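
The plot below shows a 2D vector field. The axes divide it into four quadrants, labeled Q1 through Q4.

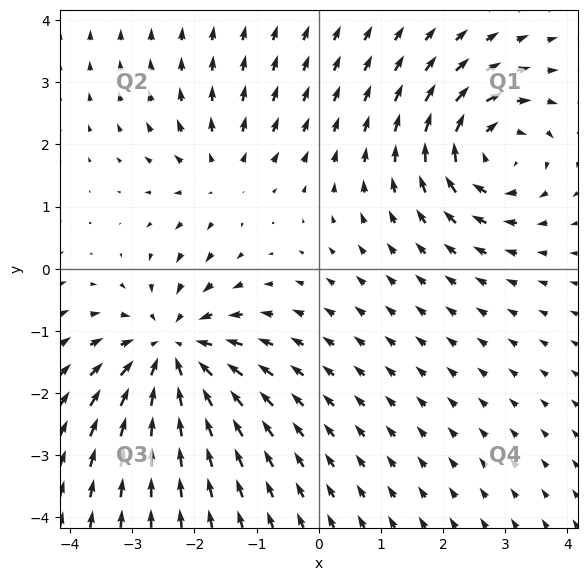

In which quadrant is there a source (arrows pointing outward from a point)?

The source sits at approximately (-1.6, 1.5), which lies in quadrant Q2. The divergence there is about +3, positive as expected for a source.

Q2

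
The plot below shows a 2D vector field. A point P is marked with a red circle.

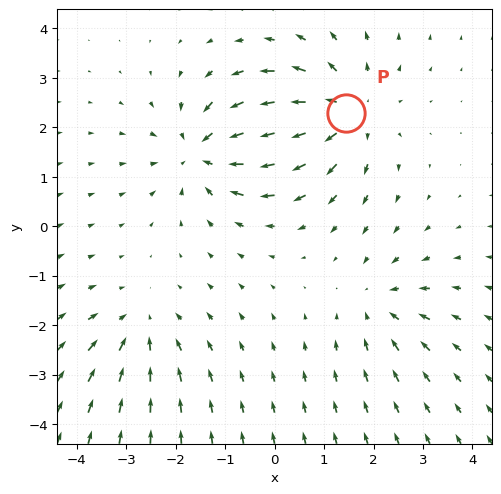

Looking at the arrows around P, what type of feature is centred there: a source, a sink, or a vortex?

source

At P (1.4, 2.3) the arrows spread outward. Divergence about +4, curl ≈0 — positive divergence with near-zero curl is a source.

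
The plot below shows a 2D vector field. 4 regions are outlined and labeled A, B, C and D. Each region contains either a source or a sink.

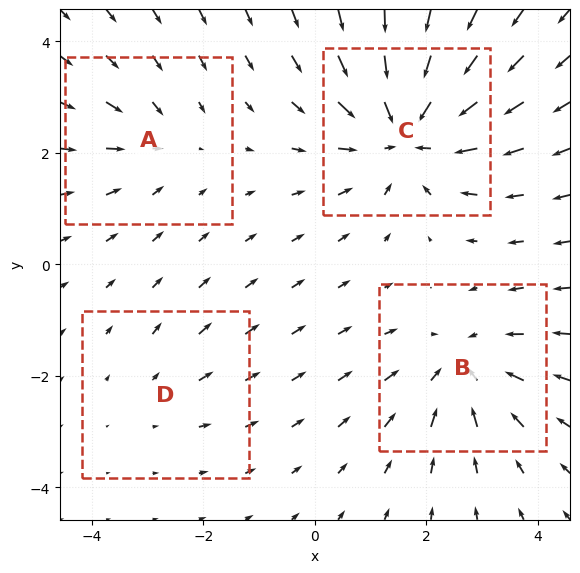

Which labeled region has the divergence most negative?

Divergence at each region's feature centre — A: about -3, B: about -4, C: about -6, D: about +2. Region C is most negative.

C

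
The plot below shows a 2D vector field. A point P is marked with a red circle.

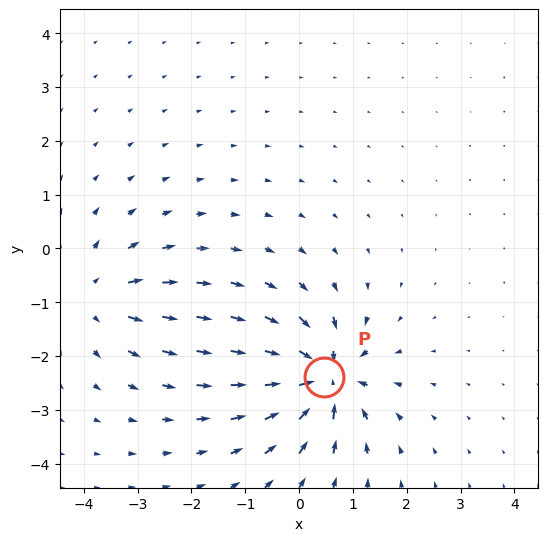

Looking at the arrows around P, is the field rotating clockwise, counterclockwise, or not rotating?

Near P at (0.5, -2.4) the arrows show no circulation. The curl there is ≈0.

not rotating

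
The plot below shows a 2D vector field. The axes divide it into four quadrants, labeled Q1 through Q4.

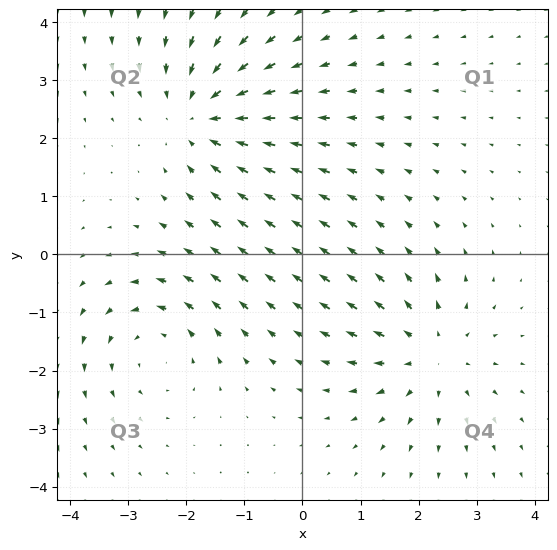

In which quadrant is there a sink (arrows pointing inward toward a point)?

The sink sits at approximately (-1.7, 2.4), which lies in quadrant Q2. The divergence there is about -4, negative as expected for a sink.

Q2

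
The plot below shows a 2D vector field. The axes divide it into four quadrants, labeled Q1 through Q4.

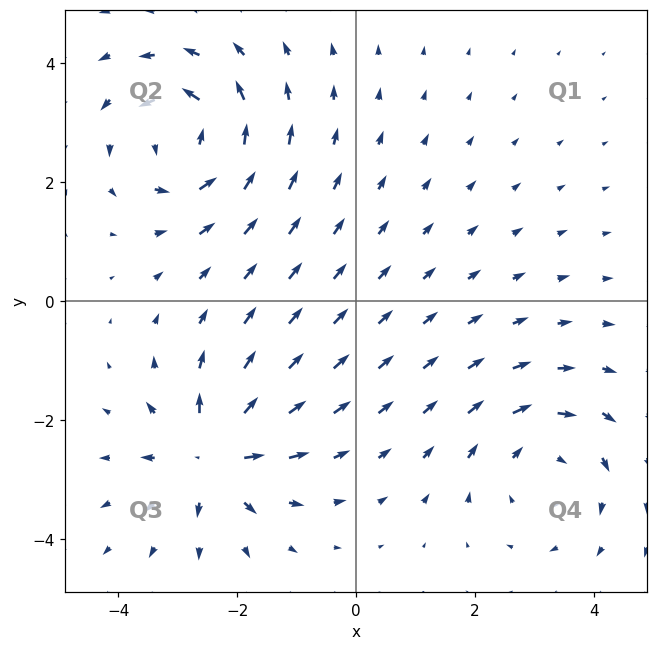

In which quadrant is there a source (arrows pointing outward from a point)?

The source sits at approximately (-2.4, -2.6), which lies in quadrant Q3. The divergence there is about +6, positive as expected for a source.

Q3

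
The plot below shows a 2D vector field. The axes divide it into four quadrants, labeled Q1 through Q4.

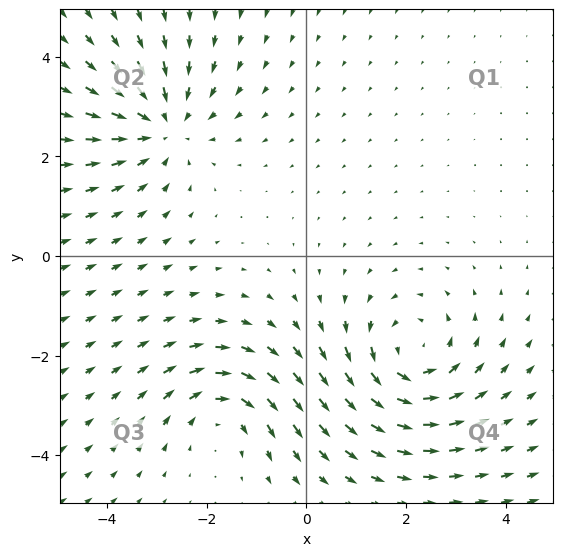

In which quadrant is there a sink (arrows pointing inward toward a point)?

Q2

The sink sits at approximately (-2.9, 2.6), which lies in quadrant Q2. The divergence there is about -4, negative as expected for a sink.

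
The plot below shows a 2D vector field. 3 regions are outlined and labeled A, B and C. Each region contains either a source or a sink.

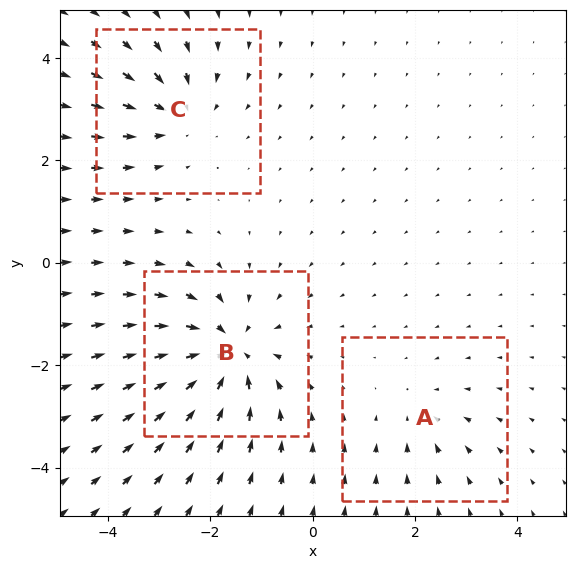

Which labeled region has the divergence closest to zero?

A

Divergence at each region's feature centre — A: about -2, B: about -5, C: about -3. Region A is closest to zero.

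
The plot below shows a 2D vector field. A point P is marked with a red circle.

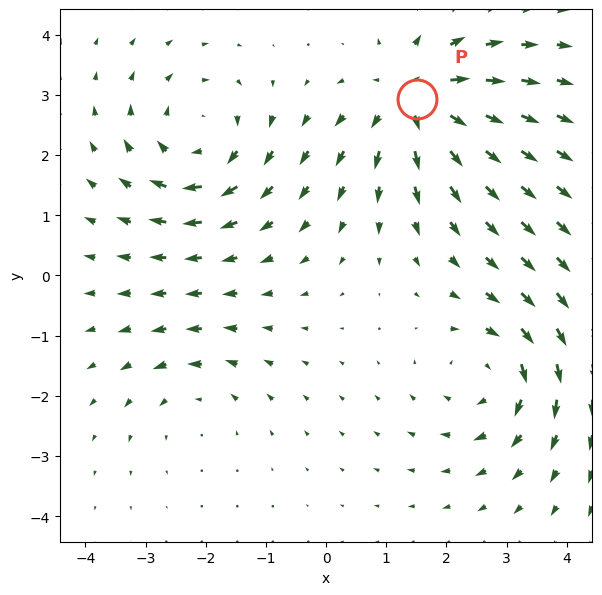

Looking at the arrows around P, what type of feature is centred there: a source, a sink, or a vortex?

At P (1.5, 2.9) the arrows spread outward. Divergence about +5, curl ≈0 — positive divergence with near-zero curl is a source.

source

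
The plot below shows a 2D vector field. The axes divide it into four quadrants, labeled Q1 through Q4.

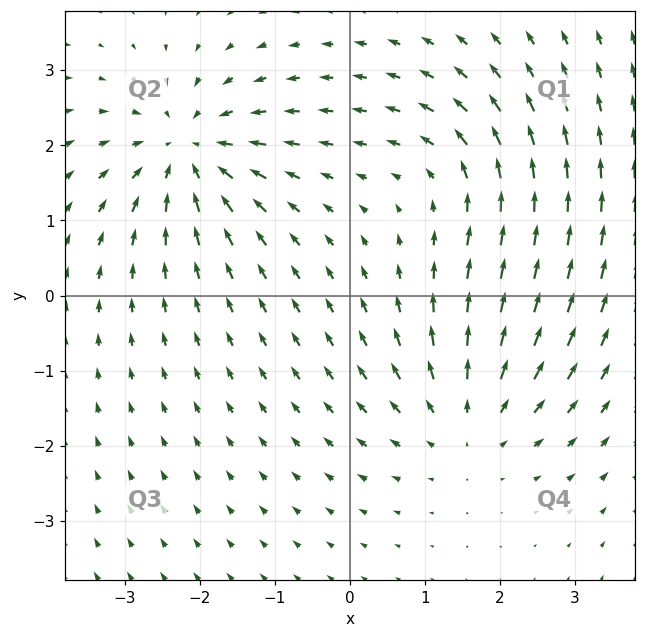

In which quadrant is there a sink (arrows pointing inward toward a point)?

Q2

The sink sits at approximately (-2.2, 1.9), which lies in quadrant Q2. The divergence there is about -4, negative as expected for a sink.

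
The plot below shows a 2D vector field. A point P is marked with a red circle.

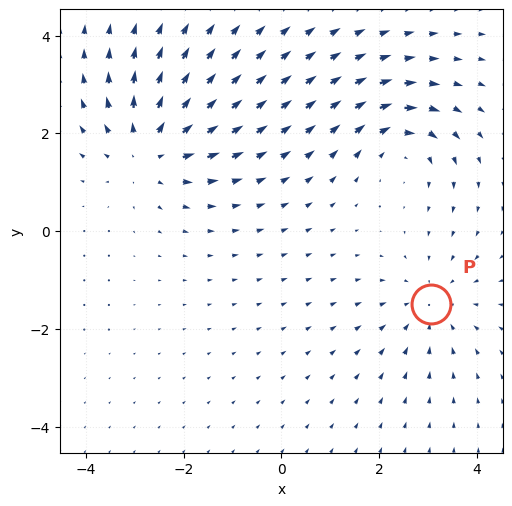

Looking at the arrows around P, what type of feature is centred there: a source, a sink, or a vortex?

At P (3.1, -1.5) the arrows converge inward. Divergence about -3, curl ≈0 — negative divergence with near-zero curl is a sink.

sink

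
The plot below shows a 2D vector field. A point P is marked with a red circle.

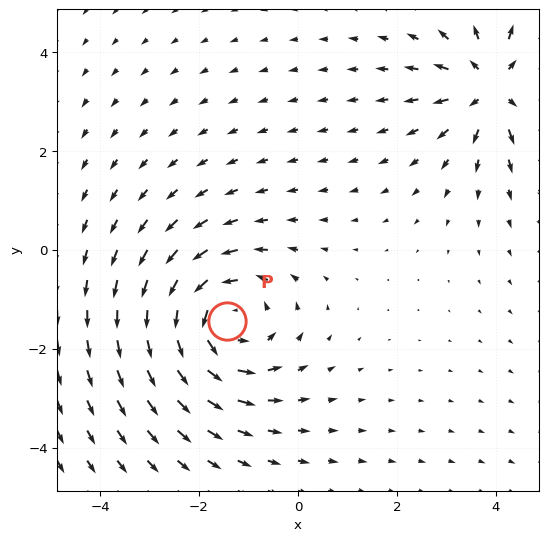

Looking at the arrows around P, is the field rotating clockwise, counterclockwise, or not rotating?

counterclockwise

Near P at (-1.4, -1.4) the arrows circulate counterclockwise. The curl (z-component) there is about +3; positive curl means counterclockwise rotation.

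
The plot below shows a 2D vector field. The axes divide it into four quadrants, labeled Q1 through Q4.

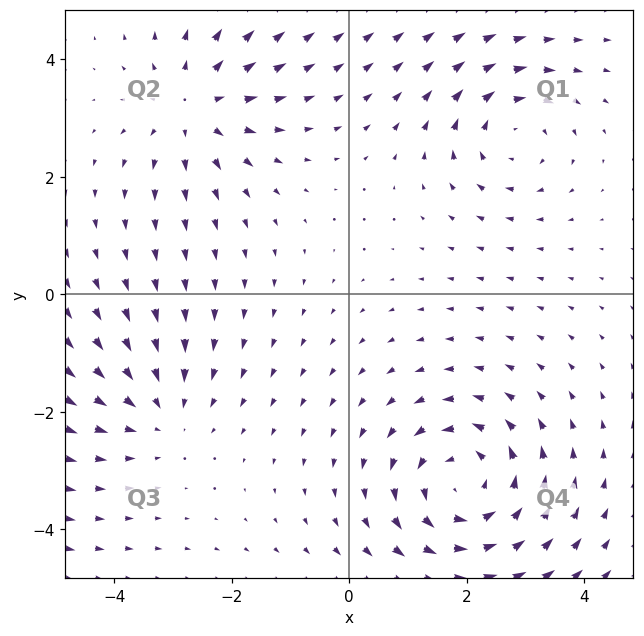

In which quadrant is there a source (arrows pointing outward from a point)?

The source sits at approximately (-2.6, 3.2), which lies in quadrant Q2. The divergence there is about +3, positive as expected for a source.

Q2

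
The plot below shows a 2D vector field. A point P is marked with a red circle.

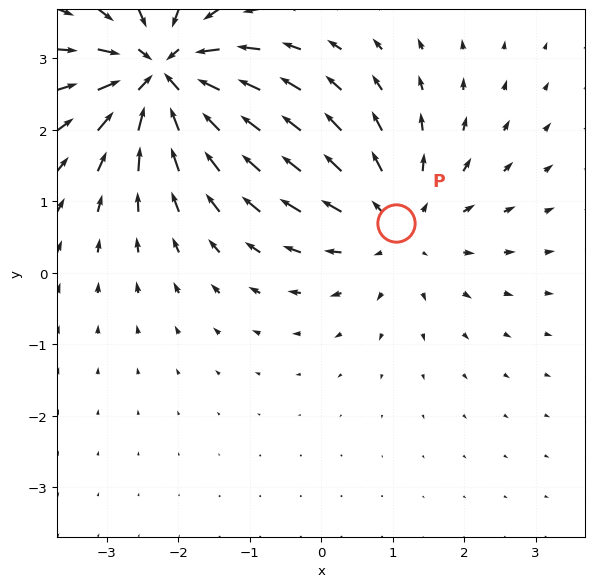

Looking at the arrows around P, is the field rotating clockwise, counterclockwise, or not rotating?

Near P at (1.0, 0.7) the arrows show no circulation. The curl there is ≈0.

not rotating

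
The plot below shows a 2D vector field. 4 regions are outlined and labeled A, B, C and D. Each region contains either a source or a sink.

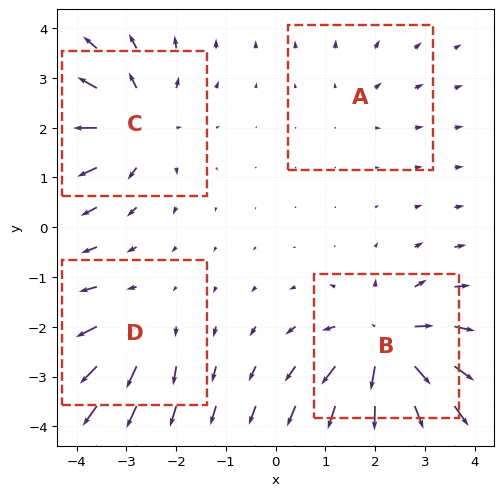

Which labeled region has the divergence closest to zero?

Divergence at each region's feature centre — A: about +2, B: about +7, C: about +5, D: about +4. Region A is closest to zero.

A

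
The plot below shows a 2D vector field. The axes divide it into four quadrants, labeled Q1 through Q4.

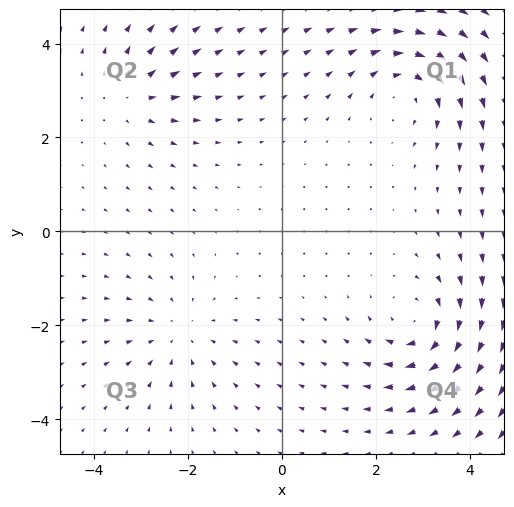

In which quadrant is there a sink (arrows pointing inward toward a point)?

The sink sits at approximately (-2.2, -2.2), which lies in quadrant Q3. The divergence there is about -3, negative as expected for a sink.

Q3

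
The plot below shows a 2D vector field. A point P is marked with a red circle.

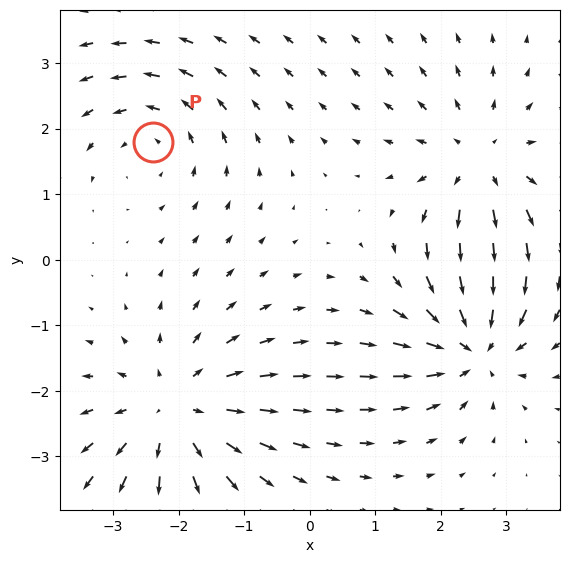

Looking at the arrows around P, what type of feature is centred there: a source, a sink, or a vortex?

vortex

At P (-2.4, 1.8) the arrows circulate counterclockwise. Divergence ≈0, curl about +3 — near-zero divergence with nonzero curl is a vortex.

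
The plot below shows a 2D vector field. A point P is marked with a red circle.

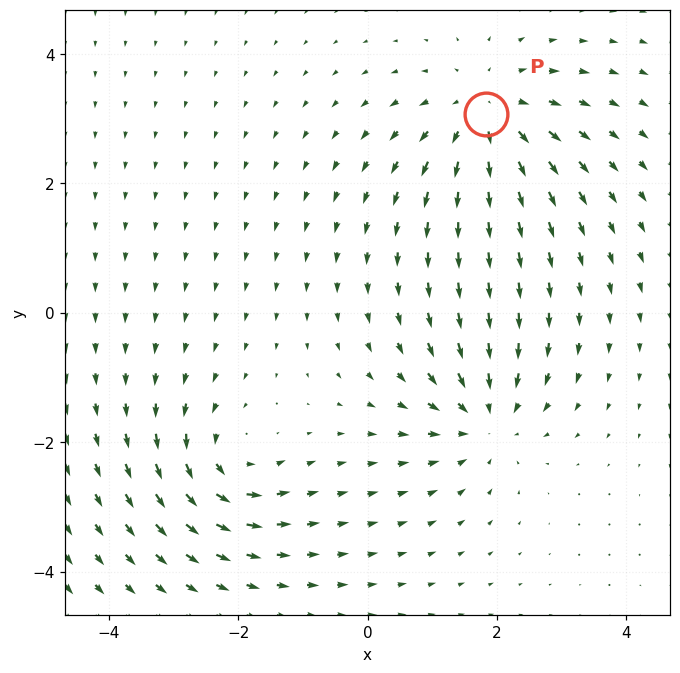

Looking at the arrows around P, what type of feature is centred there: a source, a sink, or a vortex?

source

At P (1.8, 3.1) the arrows spread outward. Divergence about +3, curl ≈0 — positive divergence with near-zero curl is a source.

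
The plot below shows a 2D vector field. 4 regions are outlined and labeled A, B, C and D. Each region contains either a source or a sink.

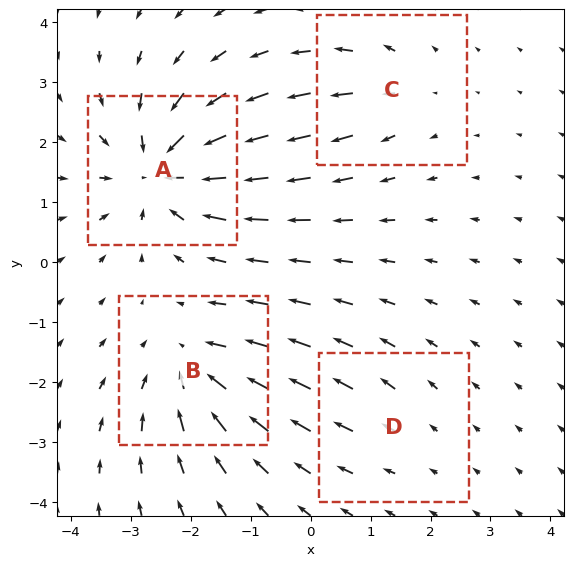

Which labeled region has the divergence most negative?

Divergence at each region's feature centre — A: about -7, B: about -5, C: about +3, D: about +2. Region A is most negative.

A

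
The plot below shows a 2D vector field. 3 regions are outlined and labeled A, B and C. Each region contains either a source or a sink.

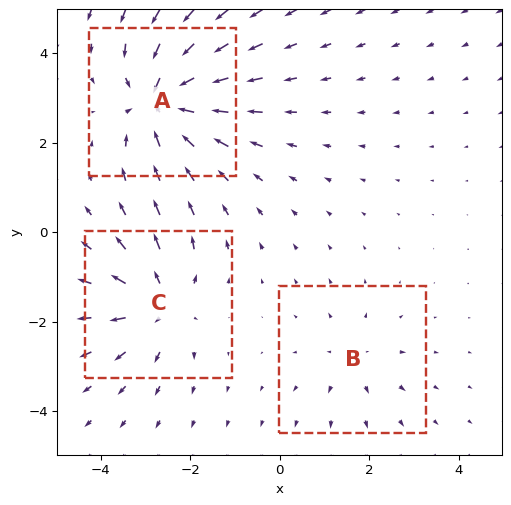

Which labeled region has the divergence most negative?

Divergence at each region's feature centre — A: about -5, B: about +2, C: about +4. Region A is most negative.

A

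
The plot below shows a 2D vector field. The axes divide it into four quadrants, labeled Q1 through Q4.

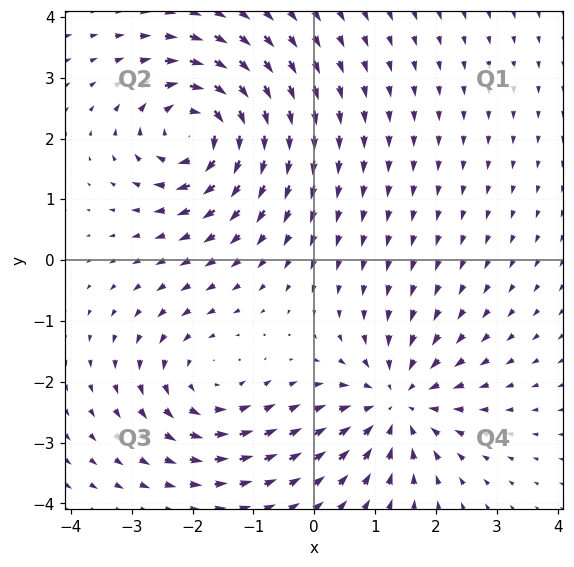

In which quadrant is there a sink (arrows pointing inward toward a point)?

Q4

The sink sits at approximately (1.4, -2.3), which lies in quadrant Q4. The divergence there is about -5, negative as expected for a sink.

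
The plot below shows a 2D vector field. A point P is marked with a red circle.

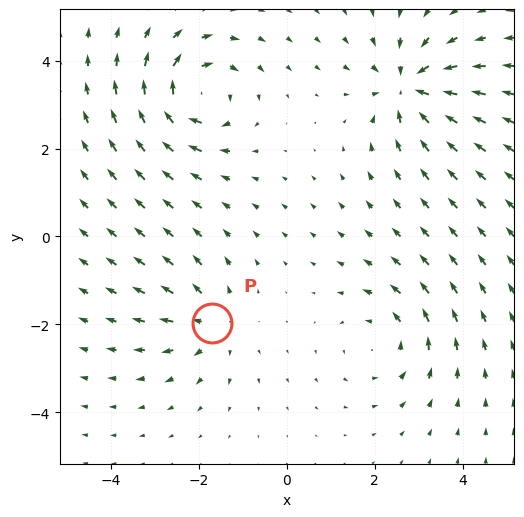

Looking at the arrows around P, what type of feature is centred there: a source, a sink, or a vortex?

source

At P (-1.7, -2.0) the arrows spread outward. Divergence about +4, curl ≈0 — positive divergence with near-zero curl is a source.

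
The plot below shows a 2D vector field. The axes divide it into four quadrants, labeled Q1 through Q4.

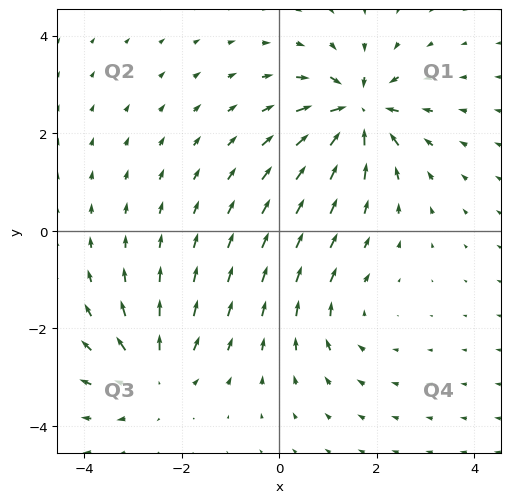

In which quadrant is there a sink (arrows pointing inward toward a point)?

The sink sits at approximately (1.6, 2.4), which lies in quadrant Q1. The divergence there is about -7, negative as expected for a sink.

Q1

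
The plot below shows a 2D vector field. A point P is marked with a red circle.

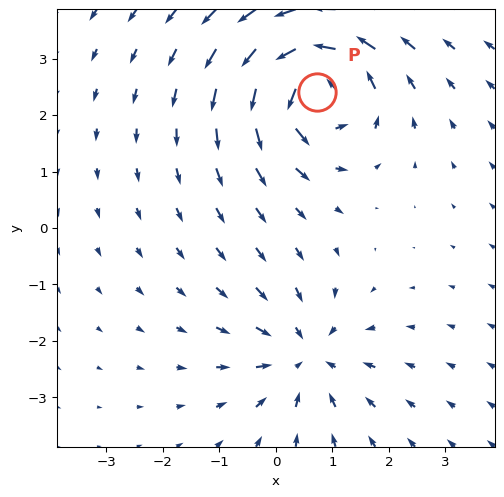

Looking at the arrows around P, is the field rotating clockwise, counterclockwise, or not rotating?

counterclockwise

Near P at (0.7, 2.4) the arrows circulate counterclockwise. The curl (z-component) there is about +6; positive curl means counterclockwise rotation.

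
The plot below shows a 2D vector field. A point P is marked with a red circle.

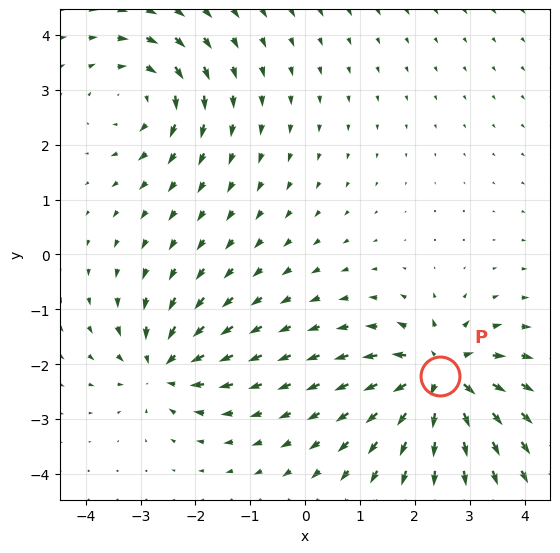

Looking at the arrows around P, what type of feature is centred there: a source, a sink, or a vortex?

At P (2.5, -2.2) the arrows spread outward. Divergence about +7, curl ≈0 — positive divergence with near-zero curl is a source.

source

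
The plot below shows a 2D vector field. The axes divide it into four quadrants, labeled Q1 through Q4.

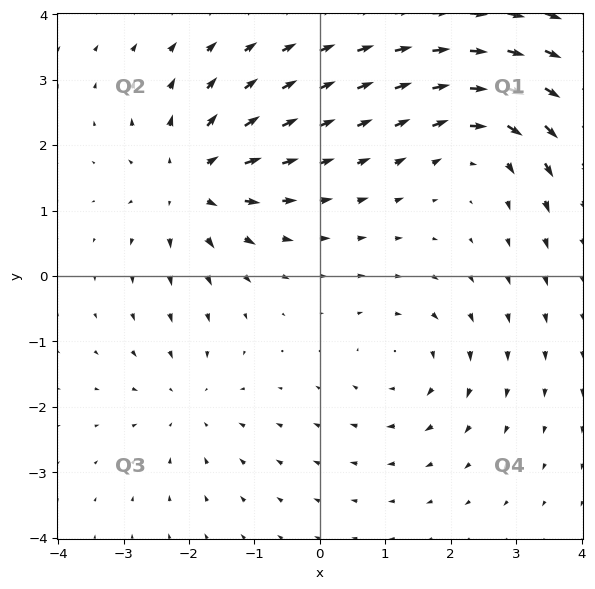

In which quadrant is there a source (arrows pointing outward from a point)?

Q2

The source sits at approximately (-2.0, 1.4), which lies in quadrant Q2. The divergence there is about +5, positive as expected for a source.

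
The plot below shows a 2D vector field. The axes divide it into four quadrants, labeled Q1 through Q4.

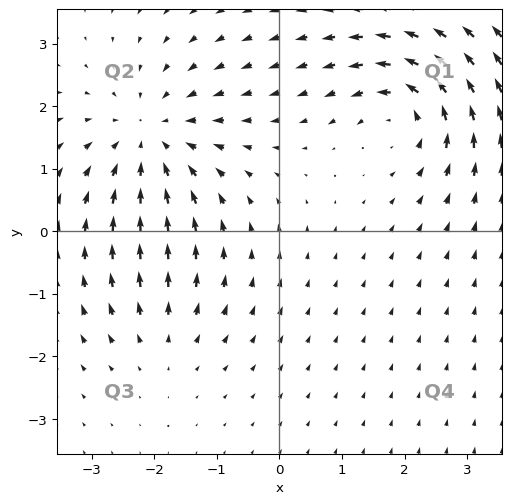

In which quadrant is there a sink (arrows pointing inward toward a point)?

Q2

The sink sits at approximately (-2.1, 1.5), which lies in quadrant Q2. The divergence there is about -4, negative as expected for a sink.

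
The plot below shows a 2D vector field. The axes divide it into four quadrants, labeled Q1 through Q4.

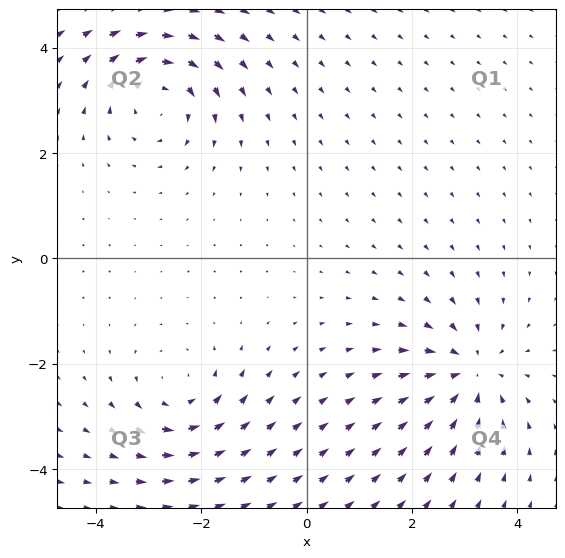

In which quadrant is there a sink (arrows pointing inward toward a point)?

Q4

The sink sits at approximately (3.1, -2.2), which lies in quadrant Q4. The divergence there is about -4, negative as expected for a sink.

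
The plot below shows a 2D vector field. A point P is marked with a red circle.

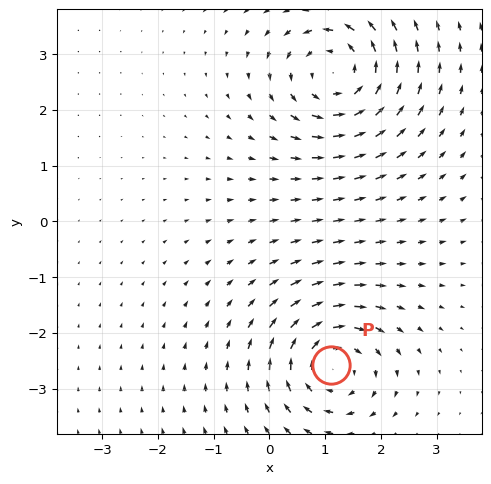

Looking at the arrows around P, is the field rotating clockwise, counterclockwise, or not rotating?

Near P at (1.1, -2.6) the arrows circulate clockwise. The curl (z-component) there is about -5; negative curl means clockwise rotation.

clockwise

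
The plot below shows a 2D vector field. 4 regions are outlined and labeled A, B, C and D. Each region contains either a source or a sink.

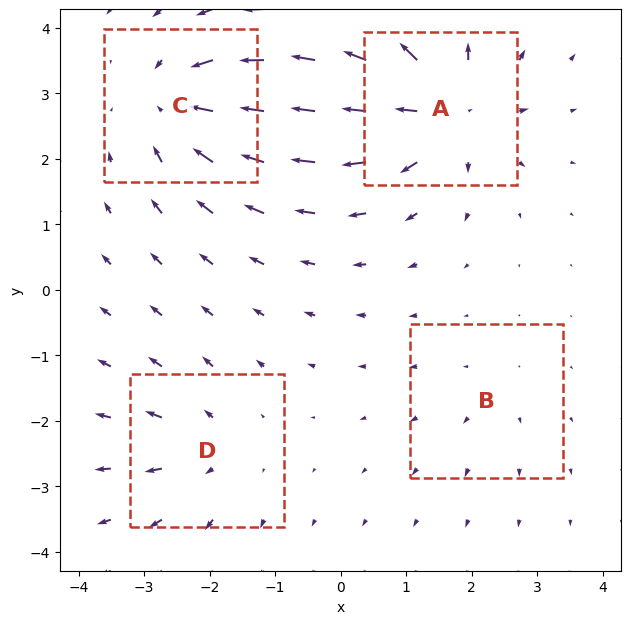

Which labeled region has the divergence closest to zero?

B

Divergence at each region's feature centre — A: about +7, B: about +2, C: about -6, D: about +4. Region B is closest to zero.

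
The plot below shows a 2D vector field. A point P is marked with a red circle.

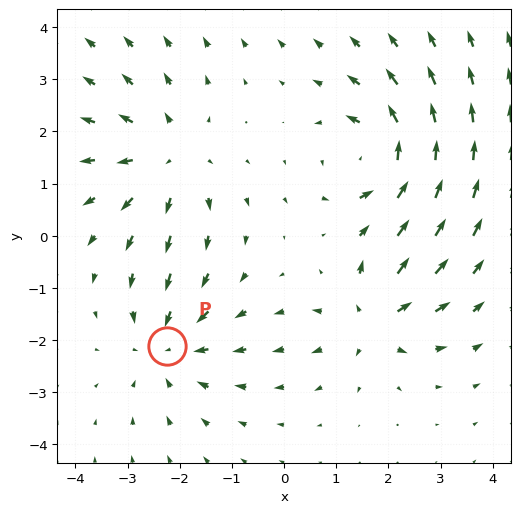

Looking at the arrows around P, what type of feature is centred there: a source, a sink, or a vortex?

At P (-2.2, -2.1) the arrows converge inward. Divergence about -4, curl ≈0 — negative divergence with near-zero curl is a sink.

sink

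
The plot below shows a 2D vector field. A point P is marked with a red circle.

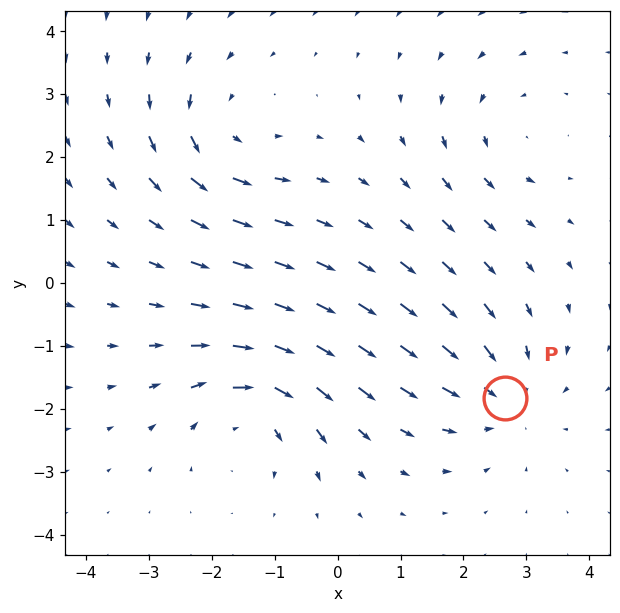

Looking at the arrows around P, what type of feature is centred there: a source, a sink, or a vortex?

At P (2.7, -1.8) the arrows converge inward. Divergence about -4, curl ≈0 — negative divergence with near-zero curl is a sink.

sink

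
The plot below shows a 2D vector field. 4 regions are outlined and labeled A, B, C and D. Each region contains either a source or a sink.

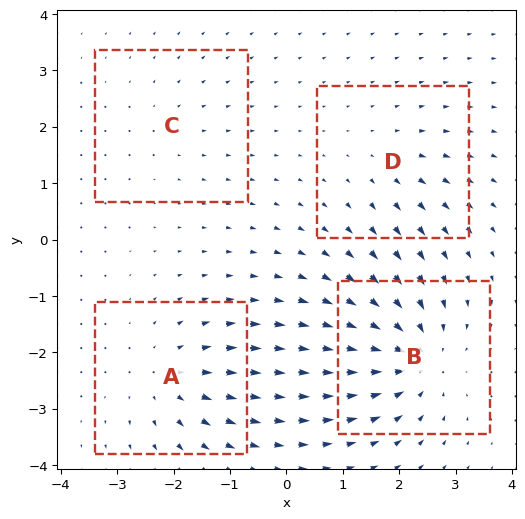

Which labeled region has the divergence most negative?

B

Divergence at each region's feature centre — A: about +5, B: about -7, C: about +2, D: about +3. Region B is most negative.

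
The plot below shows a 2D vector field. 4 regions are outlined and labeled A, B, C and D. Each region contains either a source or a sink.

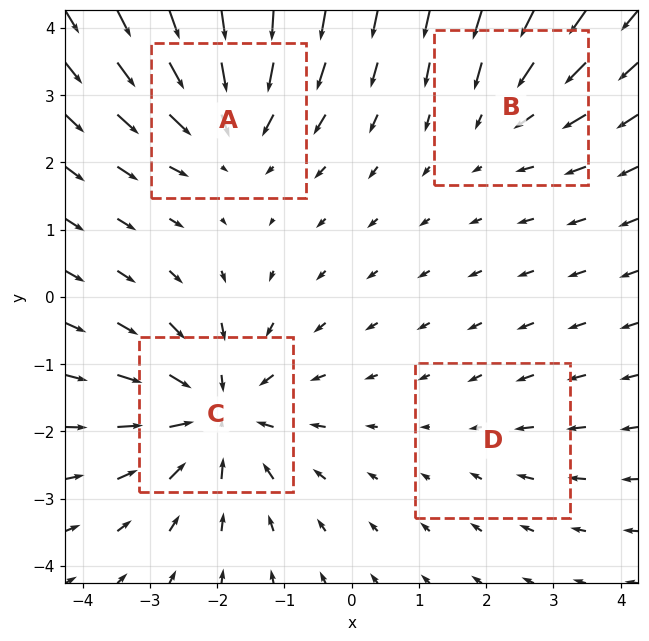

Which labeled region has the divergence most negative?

Divergence at each region's feature centre — A: about -5, B: about -3, C: about -6, D: about -2. Region C is most negative.

C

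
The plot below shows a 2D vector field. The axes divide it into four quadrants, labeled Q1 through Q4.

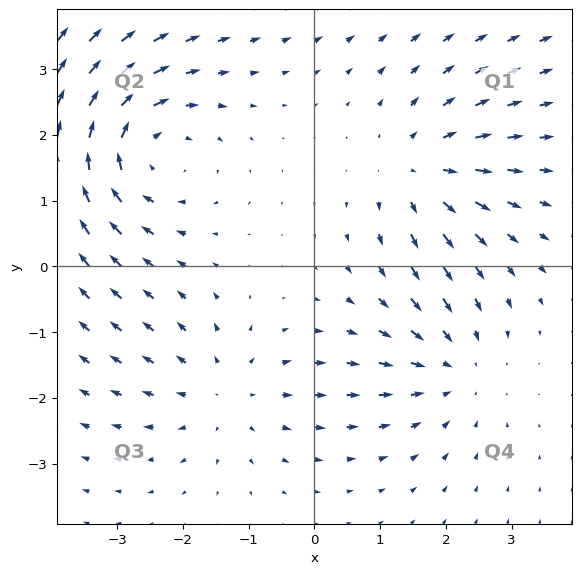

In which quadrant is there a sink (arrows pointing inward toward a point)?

The sink sits at approximately (2.1, -1.5), which lies in quadrant Q4. The divergence there is about -2, negative as expected for a sink.

Q4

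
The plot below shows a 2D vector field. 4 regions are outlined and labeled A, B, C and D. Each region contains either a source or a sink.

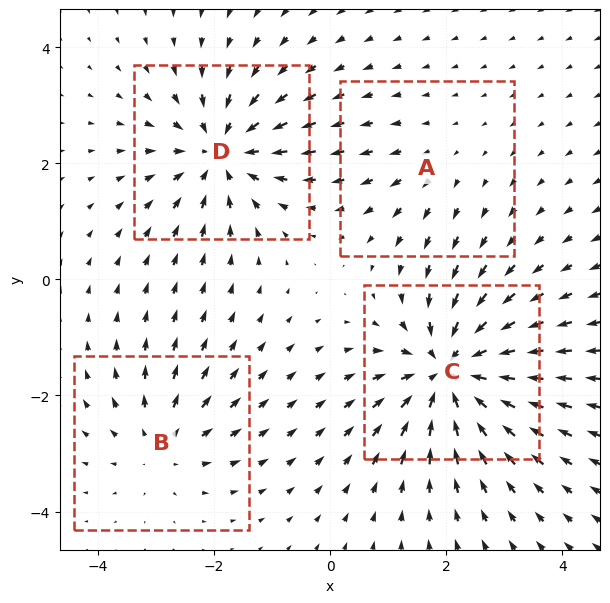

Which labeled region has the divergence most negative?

Divergence at each region's feature centre — A: about +2, B: about +3, C: about -7, D: about -5. Region C is most negative.

C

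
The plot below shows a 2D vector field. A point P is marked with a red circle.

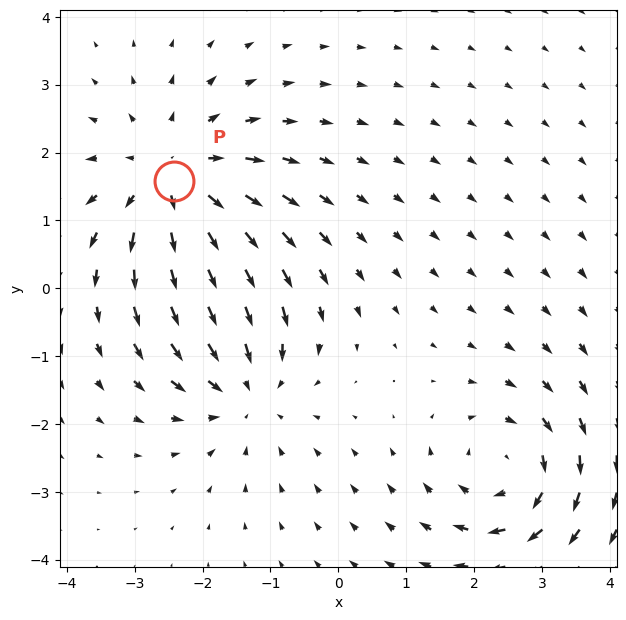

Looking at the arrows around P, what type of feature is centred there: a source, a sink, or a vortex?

At P (-2.4, 1.6) the arrows spread outward. Divergence about +4, curl ≈0 — positive divergence with near-zero curl is a source.

source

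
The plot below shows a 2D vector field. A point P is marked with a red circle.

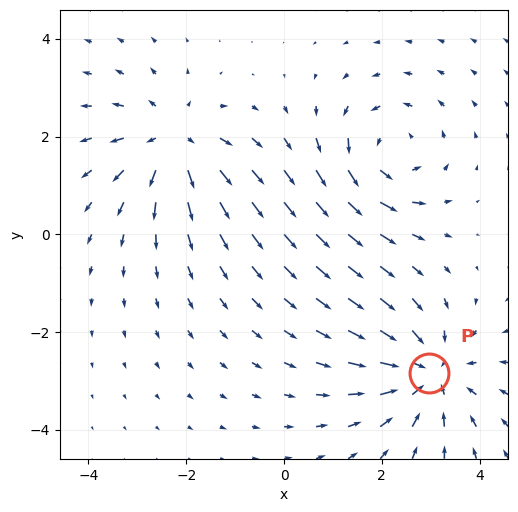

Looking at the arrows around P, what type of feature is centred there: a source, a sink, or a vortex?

sink

At P (3.0, -2.8) the arrows converge inward. Divergence about -3, curl ≈0 — negative divergence with near-zero curl is a sink.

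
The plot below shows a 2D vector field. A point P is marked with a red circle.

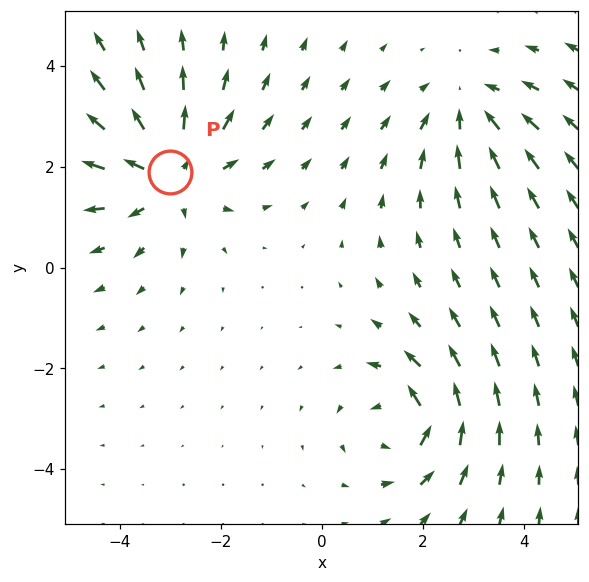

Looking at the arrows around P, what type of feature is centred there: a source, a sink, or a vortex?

At P (-3.0, 1.9) the arrows spread outward. Divergence about +3, curl ≈0 — positive divergence with near-zero curl is a source.

source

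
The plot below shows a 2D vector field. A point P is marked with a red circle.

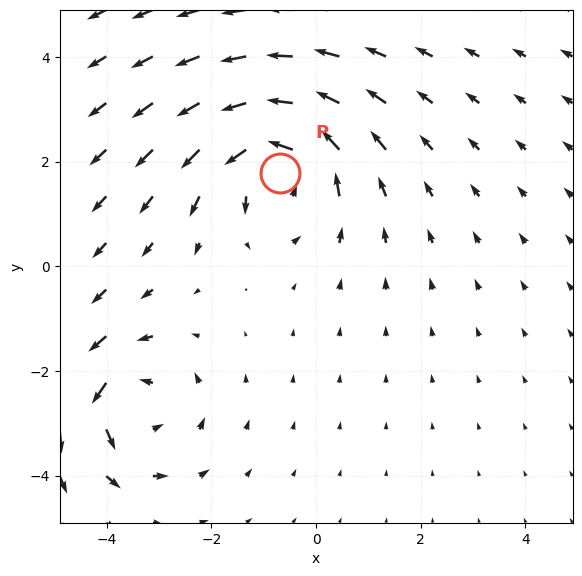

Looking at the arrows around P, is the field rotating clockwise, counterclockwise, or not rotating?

Near P at (-0.7, 1.8) the arrows circulate counterclockwise. The curl (z-component) there is about +4; positive curl means counterclockwise rotation.

counterclockwise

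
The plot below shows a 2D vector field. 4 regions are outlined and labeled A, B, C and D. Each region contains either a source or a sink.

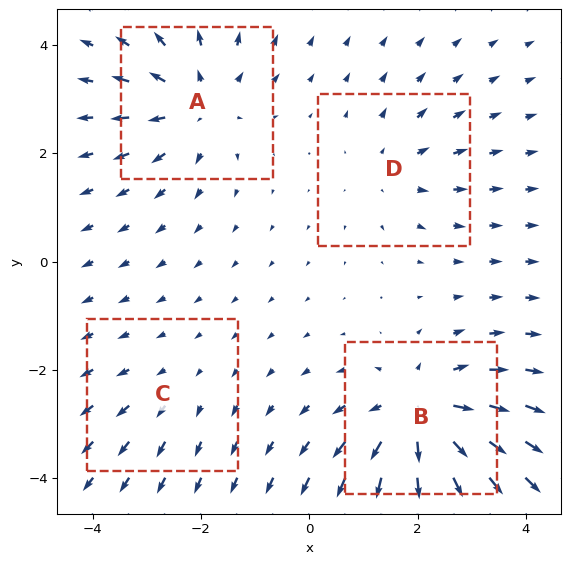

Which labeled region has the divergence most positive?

Divergence at each region's feature centre — A: about +5, B: about +7, C: about +2, D: about +3. Region B is most positive.

B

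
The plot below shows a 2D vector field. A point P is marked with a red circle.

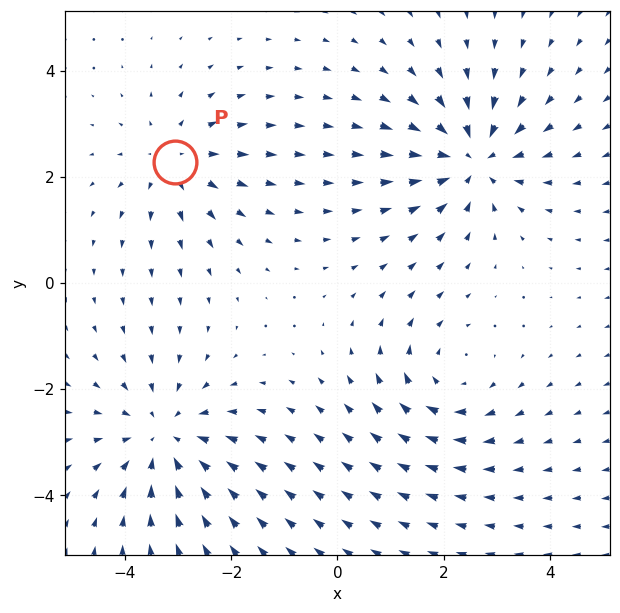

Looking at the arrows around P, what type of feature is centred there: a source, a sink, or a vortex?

At P (-3.1, 2.3) the arrows spread outward. Divergence about +3, curl ≈0 — positive divergence with near-zero curl is a source.

source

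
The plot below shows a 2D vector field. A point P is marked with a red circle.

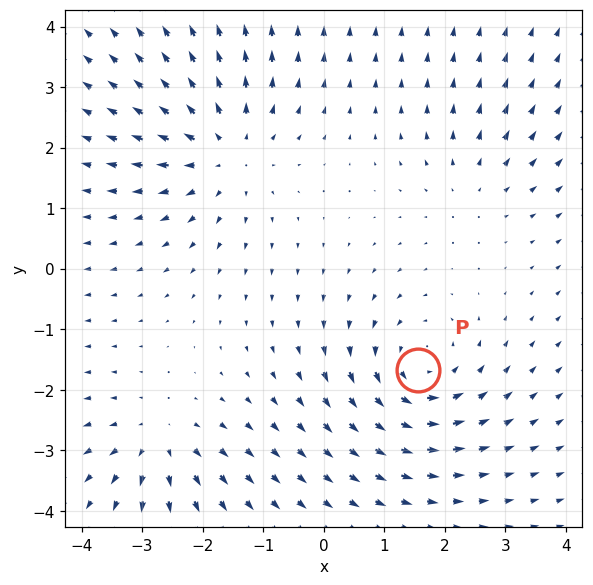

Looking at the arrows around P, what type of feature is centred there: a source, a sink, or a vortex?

At P (1.6, -1.7) the arrows circulate counterclockwise. Divergence ≈0, curl about +5 — near-zero divergence with nonzero curl is a vortex.

vortex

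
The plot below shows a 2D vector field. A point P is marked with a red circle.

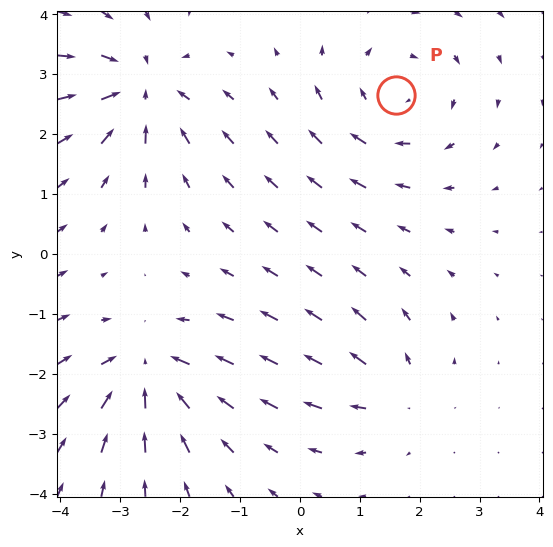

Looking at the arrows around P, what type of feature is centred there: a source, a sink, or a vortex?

At P (1.6, 2.7) the arrows circulate clockwise. Divergence ≈0, curl about -4 — near-zero divergence with nonzero curl is a vortex.

vortex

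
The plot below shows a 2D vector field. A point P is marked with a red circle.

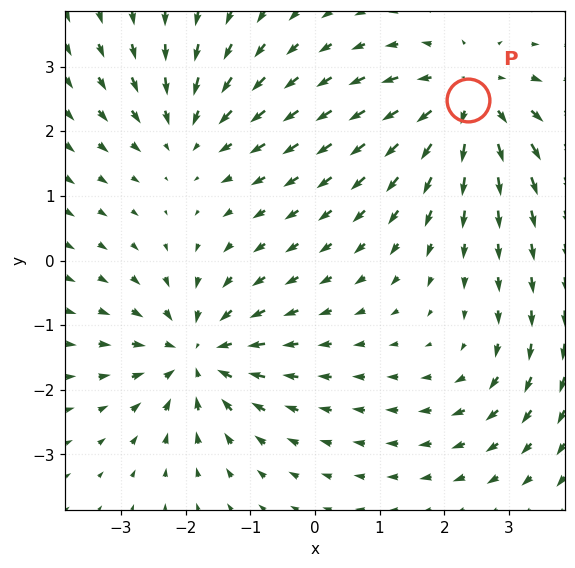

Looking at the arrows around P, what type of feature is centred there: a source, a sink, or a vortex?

At P (2.4, 2.5) the arrows spread outward. Divergence about +6, curl ≈0 — positive divergence with near-zero curl is a source.

source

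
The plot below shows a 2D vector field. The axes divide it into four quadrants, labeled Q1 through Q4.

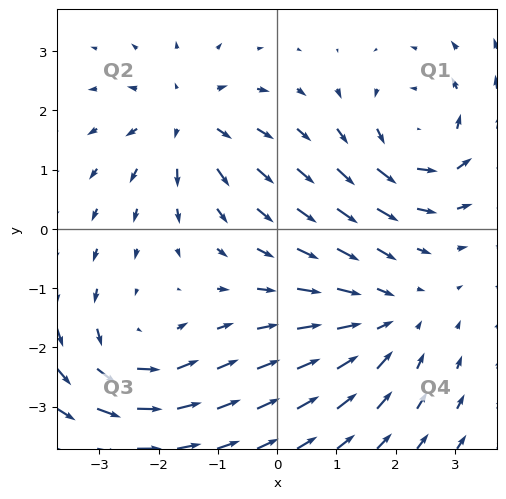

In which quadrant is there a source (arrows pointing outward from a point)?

The source sits at approximately (-1.5, 1.8), which lies in quadrant Q2. The divergence there is about +5, positive as expected for a source.

Q2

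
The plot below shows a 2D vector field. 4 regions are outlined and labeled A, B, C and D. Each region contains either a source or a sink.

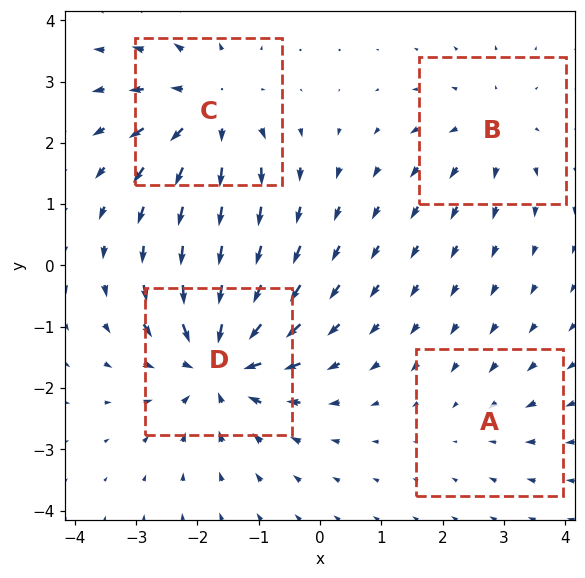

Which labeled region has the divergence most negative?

D

Divergence at each region's feature centre — A: about -2, B: about +3, C: about +5, D: about -7. Region D is most negative.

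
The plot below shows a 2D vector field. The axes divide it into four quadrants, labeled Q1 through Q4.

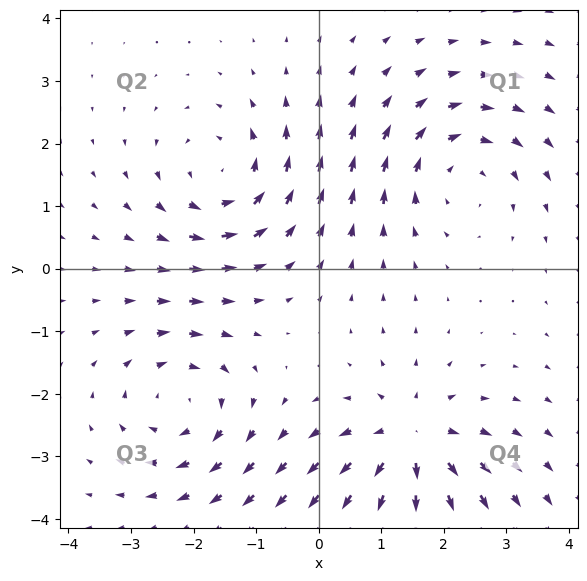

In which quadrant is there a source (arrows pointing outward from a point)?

Q4

The source sits at approximately (1.5, -2.7), which lies in quadrant Q4. The divergence there is about +5, positive as expected for a source.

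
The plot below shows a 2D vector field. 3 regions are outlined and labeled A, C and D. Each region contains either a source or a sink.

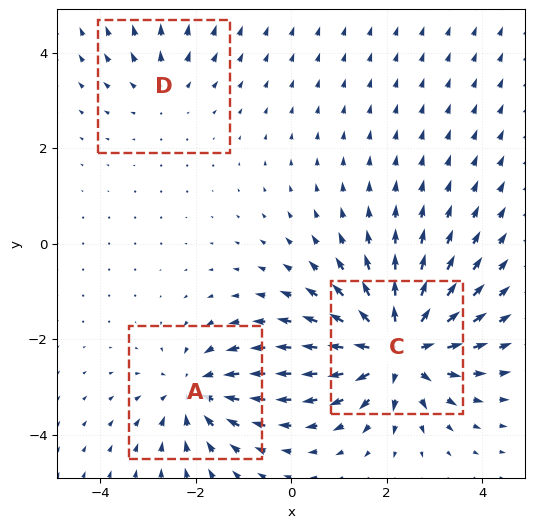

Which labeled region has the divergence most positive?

Divergence at each region's feature centre — A: about -3, C: about +6, D: about +2. Region C is most positive.

C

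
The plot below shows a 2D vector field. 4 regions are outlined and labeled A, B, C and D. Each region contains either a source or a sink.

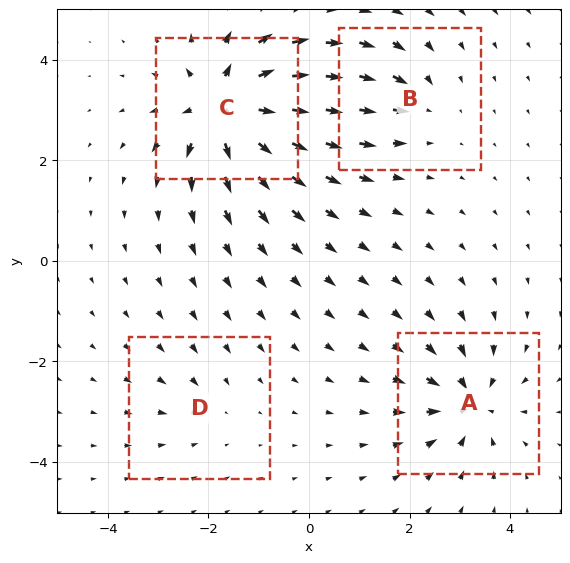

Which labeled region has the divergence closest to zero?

Divergence at each region's feature centre — A: about -6, B: about -4, C: about +9, D: about -2. Region D is closest to zero.

D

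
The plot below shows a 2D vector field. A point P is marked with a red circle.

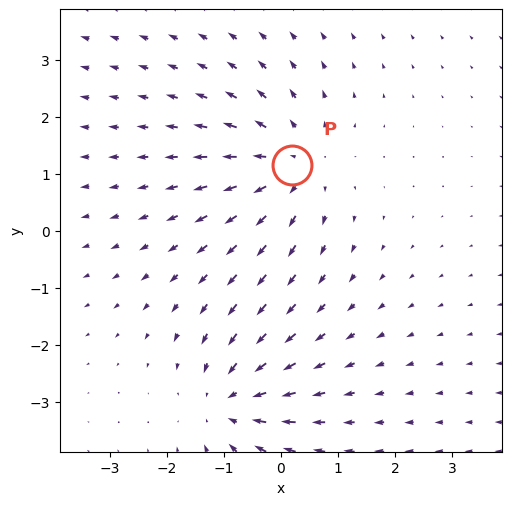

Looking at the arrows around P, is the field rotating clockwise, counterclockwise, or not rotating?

not rotating

Near P at (0.2, 1.1) the arrows show no circulation. The curl there is ≈0.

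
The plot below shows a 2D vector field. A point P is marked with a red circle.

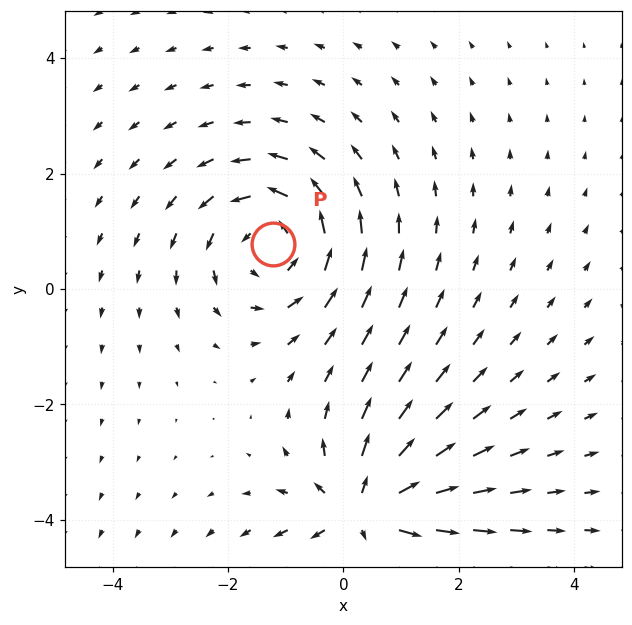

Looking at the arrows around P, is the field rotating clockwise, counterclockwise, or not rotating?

counterclockwise

Near P at (-1.2, 0.8) the arrows circulate counterclockwise. The curl (z-component) there is about +4; positive curl means counterclockwise rotation.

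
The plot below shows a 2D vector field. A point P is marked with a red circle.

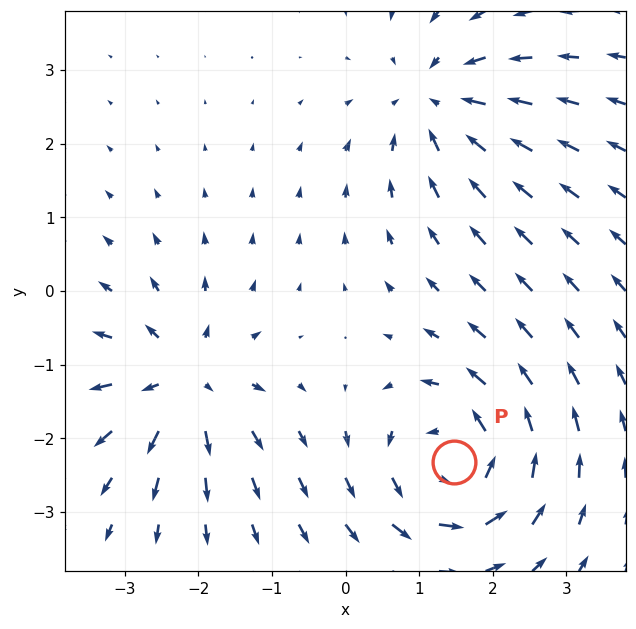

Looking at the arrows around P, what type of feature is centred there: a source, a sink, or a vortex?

At P (1.5, -2.3) the arrows circulate counterclockwise. Divergence ≈0, curl about +4 — near-zero divergence with nonzero curl is a vortex.

vortex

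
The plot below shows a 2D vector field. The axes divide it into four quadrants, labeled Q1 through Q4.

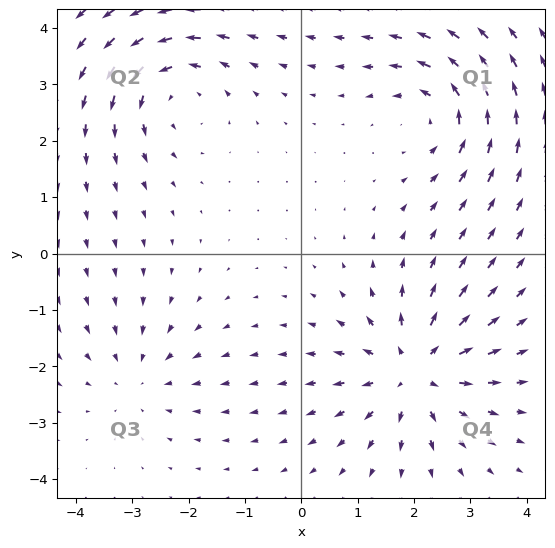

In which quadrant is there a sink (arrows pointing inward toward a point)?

Q3

The sink sits at approximately (-2.9, -2.2), which lies in quadrant Q3. The divergence there is about -3, negative as expected for a sink.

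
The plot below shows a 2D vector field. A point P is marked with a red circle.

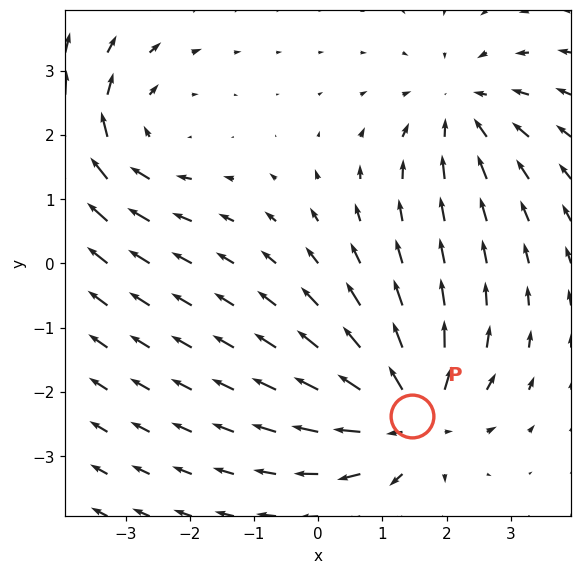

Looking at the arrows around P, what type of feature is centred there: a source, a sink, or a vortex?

At P (1.5, -2.4) the arrows spread outward. Divergence about +5, curl ≈0 — positive divergence with near-zero curl is a source.

source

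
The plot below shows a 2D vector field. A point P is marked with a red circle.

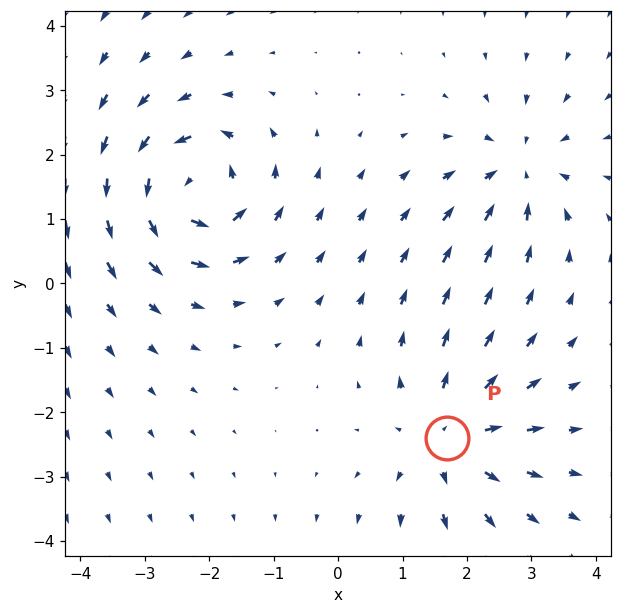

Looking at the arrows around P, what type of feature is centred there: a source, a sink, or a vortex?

At P (1.7, -2.4) the arrows spread outward. Divergence about +4, curl ≈0 — positive divergence with near-zero curl is a source.

source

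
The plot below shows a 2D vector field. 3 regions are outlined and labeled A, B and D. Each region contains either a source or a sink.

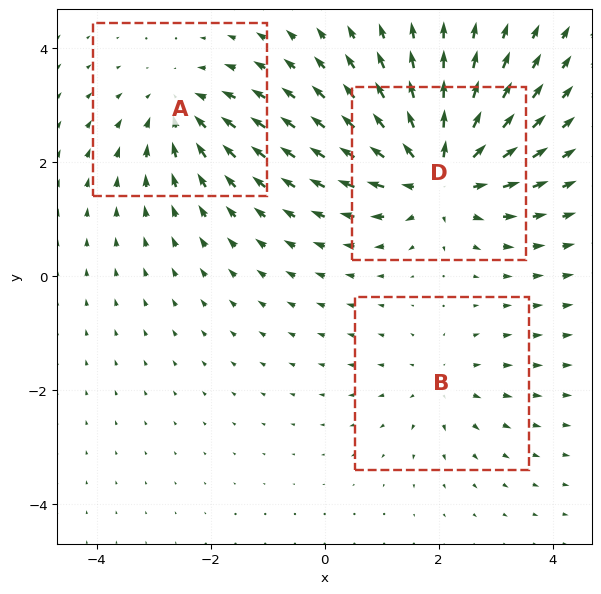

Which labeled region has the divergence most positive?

D

Divergence at each region's feature centre — A: about -3, B: about +2, D: about +5. Region D is most positive.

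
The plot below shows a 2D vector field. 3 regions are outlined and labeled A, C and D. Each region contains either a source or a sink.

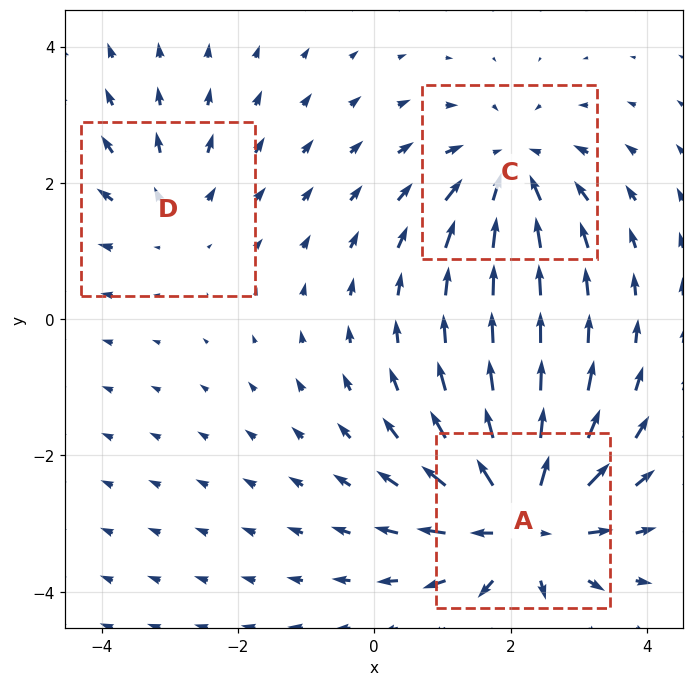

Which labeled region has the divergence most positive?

Divergence at each region's feature centre — A: about +5, C: about -3, D: about +2. Region A is most positive.

A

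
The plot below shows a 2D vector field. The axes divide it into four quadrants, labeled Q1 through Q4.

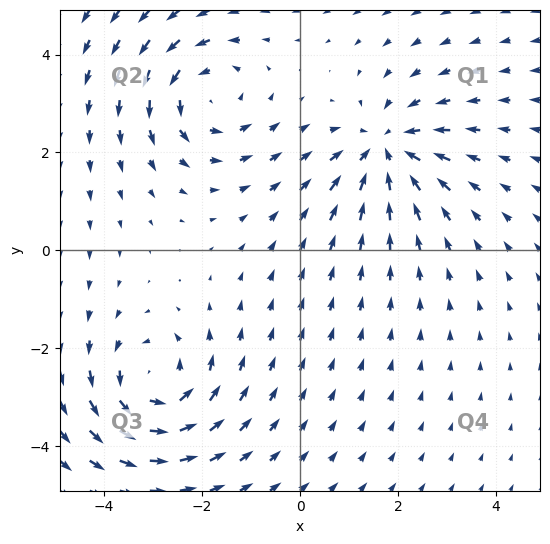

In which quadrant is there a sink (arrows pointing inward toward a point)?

Q1

The sink sits at approximately (1.7, 2.1), which lies in quadrant Q1. The divergence there is about -5, negative as expected for a sink.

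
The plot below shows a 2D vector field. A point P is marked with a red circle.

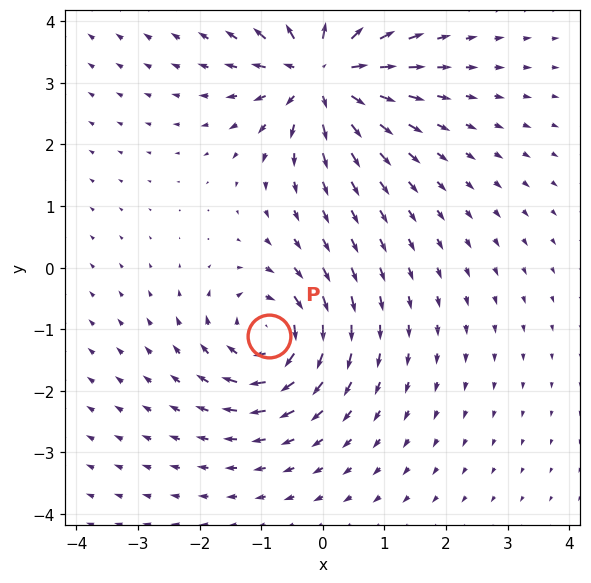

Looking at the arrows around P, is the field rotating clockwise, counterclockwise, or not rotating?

clockwise

Near P at (-0.9, -1.1) the arrows circulate clockwise. The curl (z-component) there is about -5; negative curl means clockwise rotation.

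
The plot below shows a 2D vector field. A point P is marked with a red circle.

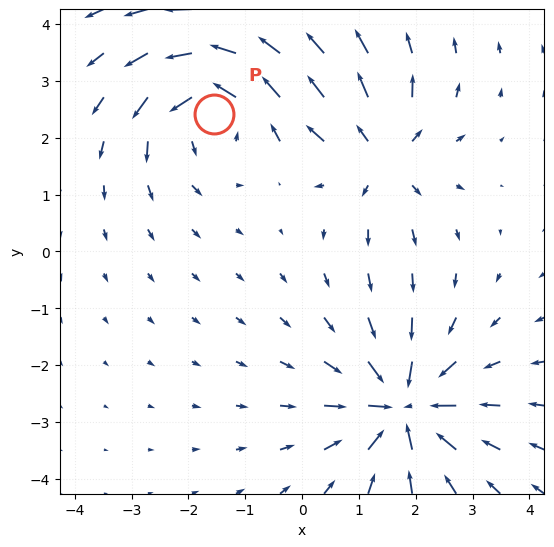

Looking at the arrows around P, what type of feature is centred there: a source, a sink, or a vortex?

At P (-1.5, 2.4) the arrows circulate counterclockwise. Divergence ≈0, curl about +5 — near-zero divergence with nonzero curl is a vortex.

vortex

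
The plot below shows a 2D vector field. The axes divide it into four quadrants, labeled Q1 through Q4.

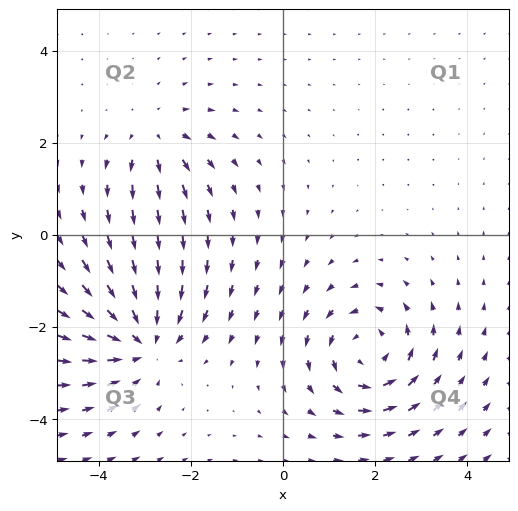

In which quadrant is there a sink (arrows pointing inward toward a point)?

The sink sits at approximately (-3.1, -2.3), which lies in quadrant Q3. The divergence there is about -5, negative as expected for a sink.

Q3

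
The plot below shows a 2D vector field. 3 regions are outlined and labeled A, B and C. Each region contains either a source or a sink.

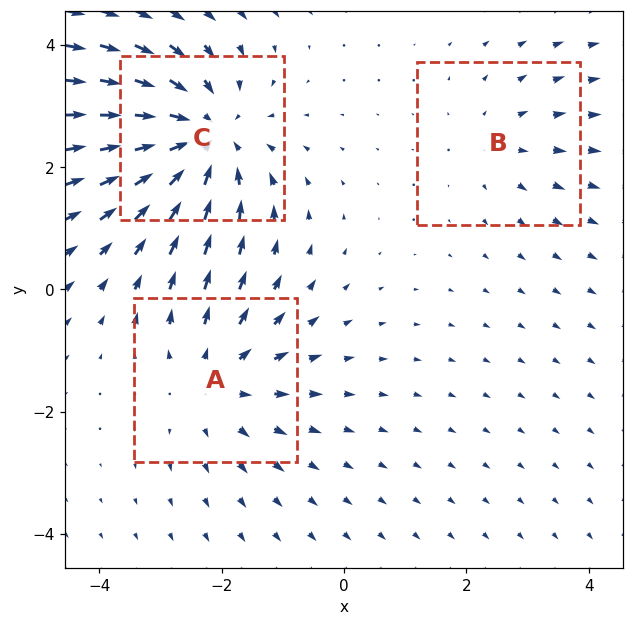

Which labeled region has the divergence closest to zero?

B

Divergence at each region's feature centre — A: about +3, B: about +2, C: about -4. Region B is closest to zero.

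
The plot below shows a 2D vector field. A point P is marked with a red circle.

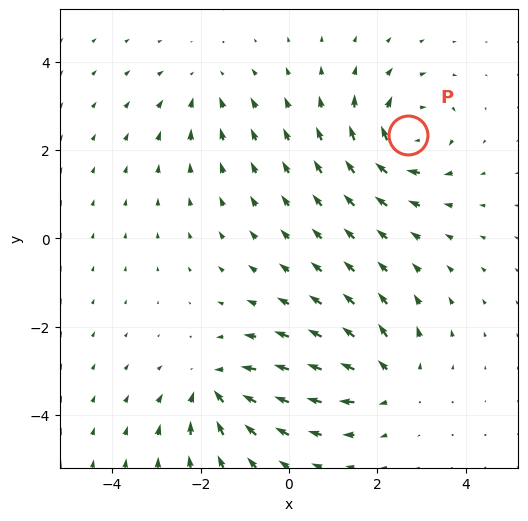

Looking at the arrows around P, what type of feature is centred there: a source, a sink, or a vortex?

vortex

At P (2.7, 2.3) the arrows circulate clockwise. Divergence ≈0, curl about -5 — near-zero divergence with nonzero curl is a vortex.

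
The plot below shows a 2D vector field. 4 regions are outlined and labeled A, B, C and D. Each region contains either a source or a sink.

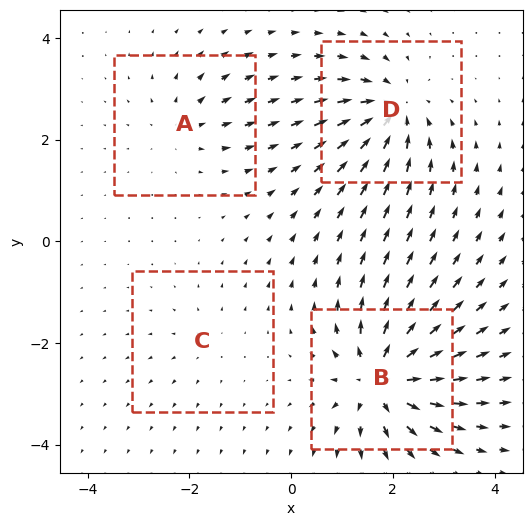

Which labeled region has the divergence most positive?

Divergence at each region's feature centre — A: about +4, B: about +8, C: about +2, D: about -7. Region B is most positive.

B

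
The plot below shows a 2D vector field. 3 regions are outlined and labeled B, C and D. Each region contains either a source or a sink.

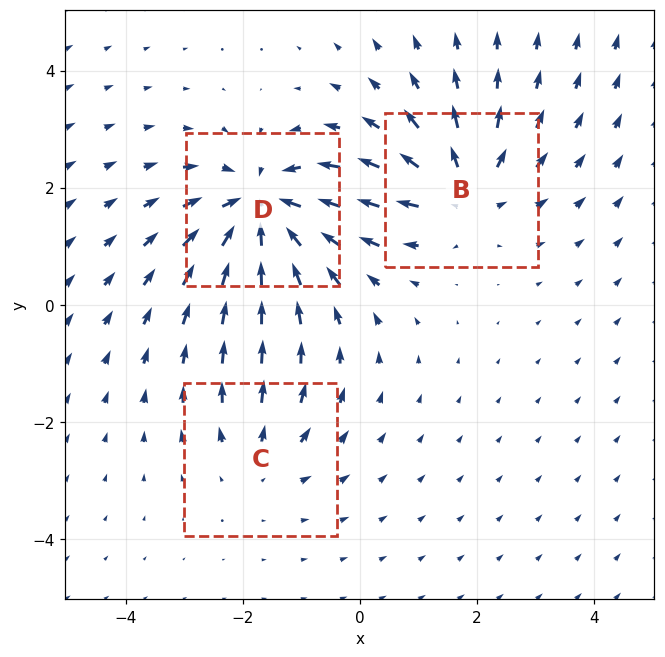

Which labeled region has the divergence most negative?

D

Divergence at each region's feature centre — B: about +4, C: about +2, D: about -5. Region D is most negative.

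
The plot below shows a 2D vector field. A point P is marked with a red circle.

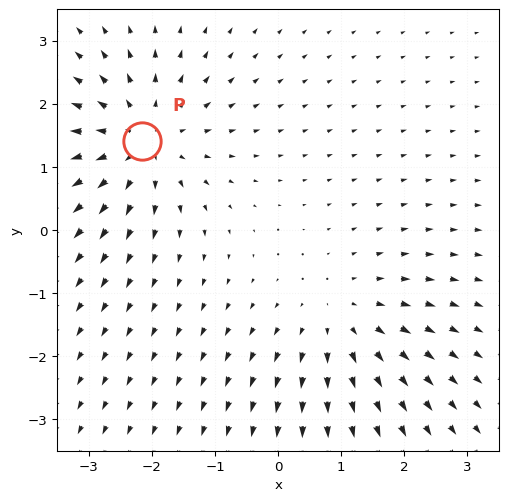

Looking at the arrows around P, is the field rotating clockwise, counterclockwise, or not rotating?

not rotating

Near P at (-2.2, 1.4) the arrows show no circulation. The curl there is ≈0.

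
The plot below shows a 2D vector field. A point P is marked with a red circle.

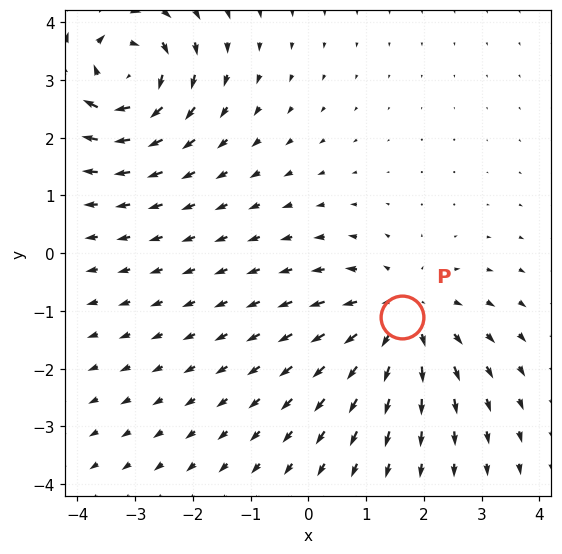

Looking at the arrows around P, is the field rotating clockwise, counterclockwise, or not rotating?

not rotating

Near P at (1.6, -1.1) the arrows show no circulation. The curl there is ≈0.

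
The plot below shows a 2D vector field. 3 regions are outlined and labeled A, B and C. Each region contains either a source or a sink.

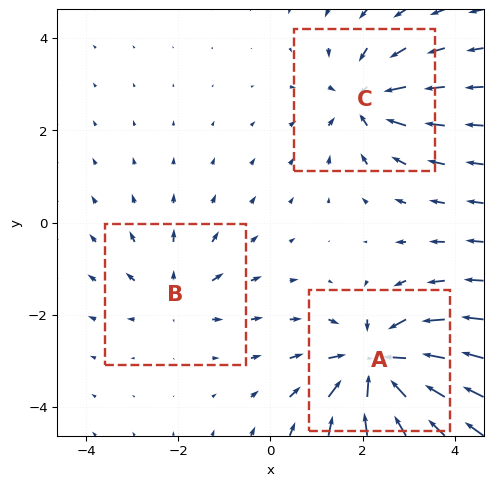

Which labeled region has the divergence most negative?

Divergence at each region's feature centre — A: about -6, B: about +2, C: about -4. Region A is most negative.

A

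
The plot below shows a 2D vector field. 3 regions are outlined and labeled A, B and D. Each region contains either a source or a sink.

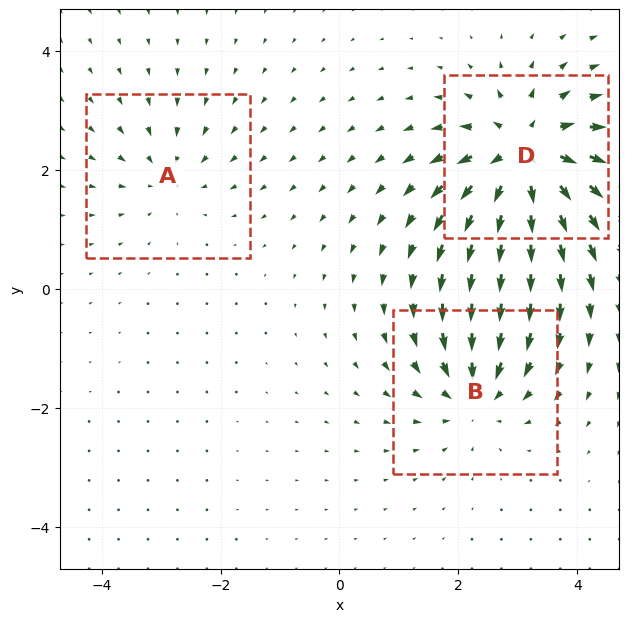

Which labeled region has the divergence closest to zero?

A

Divergence at each region's feature centre — A: about -3, B: about -4, D: about +6. Region A is closest to zero.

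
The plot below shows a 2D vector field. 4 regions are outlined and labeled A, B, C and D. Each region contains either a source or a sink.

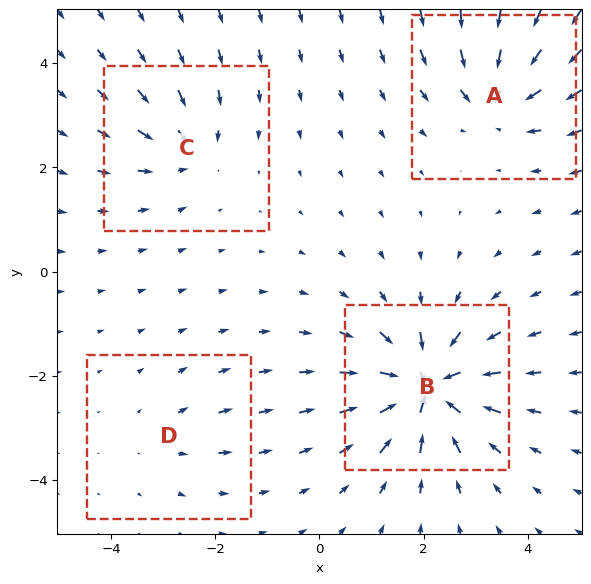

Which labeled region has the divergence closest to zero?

D

Divergence at each region's feature centre — A: about -6, B: about -9, C: about -4, D: about +2. Region D is closest to zero.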